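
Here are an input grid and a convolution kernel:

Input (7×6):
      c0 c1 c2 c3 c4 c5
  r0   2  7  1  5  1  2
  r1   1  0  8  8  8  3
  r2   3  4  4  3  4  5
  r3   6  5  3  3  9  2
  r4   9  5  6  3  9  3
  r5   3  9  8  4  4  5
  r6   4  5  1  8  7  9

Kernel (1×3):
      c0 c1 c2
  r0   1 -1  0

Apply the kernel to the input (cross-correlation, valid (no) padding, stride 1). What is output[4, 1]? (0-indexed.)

The receptive field on the input at this output position is [5 6 3]. Elementwise product with the kernel and sum: 5·1 + 6·-1.

-1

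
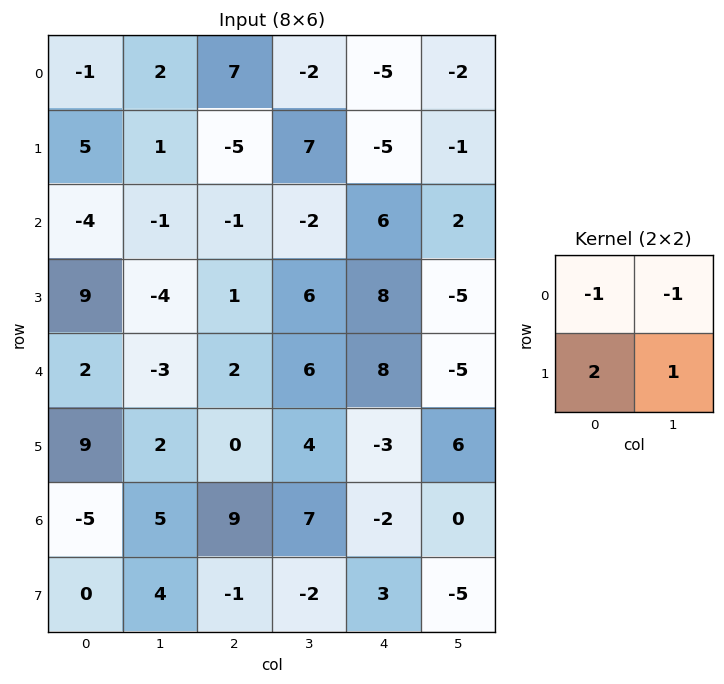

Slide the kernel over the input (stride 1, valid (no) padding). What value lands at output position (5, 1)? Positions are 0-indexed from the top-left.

17

The receptive field on the input at this output position is [2 0 / 5 9]. Elementwise product with the kernel and sum: 2·-1 + 0·-1 + 5·2 + 9·1.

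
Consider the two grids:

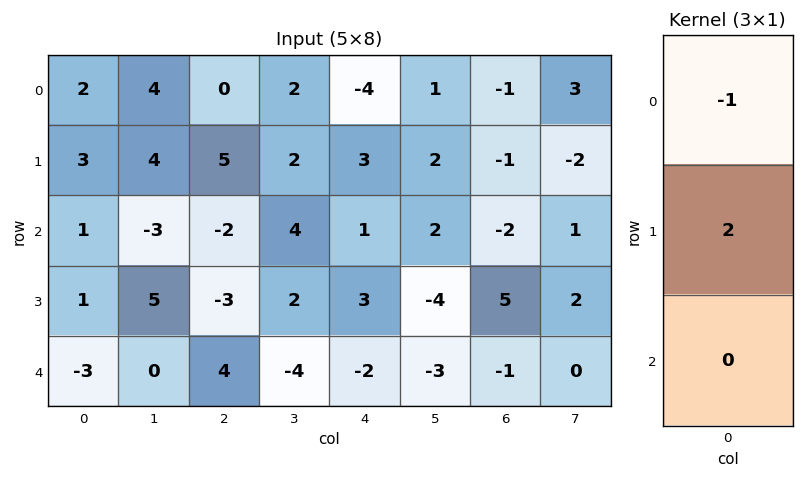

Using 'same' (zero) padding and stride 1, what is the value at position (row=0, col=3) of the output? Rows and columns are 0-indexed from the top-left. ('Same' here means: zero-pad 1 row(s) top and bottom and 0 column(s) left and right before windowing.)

4

The receptive field on the zero-padded input at this output position is [0 / 2 / 2]. Elementwise product with the kernel and sum: 0·-1 + 2·2.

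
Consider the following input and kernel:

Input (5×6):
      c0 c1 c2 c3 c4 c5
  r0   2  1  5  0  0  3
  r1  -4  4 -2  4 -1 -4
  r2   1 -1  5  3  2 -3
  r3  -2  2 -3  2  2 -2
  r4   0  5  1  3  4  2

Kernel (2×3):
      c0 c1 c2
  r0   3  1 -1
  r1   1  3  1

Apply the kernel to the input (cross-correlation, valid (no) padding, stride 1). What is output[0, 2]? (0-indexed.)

24

The receptive field on the input at this output position is [5 0 0 / -2 4 -1]. Elementwise product with the kernel and sum: 5·3 + 0·1 + 0·-1 + -2·1 + 4·3 + -1·1.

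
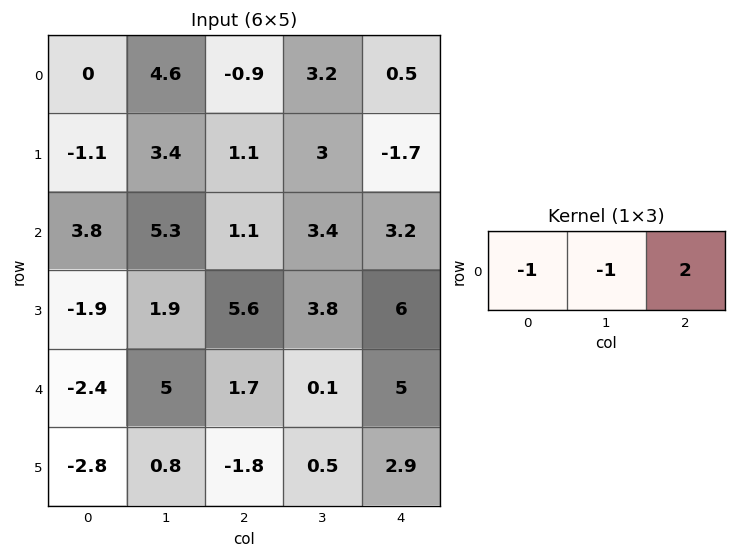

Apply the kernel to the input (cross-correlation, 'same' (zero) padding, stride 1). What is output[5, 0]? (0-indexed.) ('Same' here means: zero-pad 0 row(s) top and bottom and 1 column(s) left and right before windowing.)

4.4

The receptive field on the zero-padded input at this output position is [0 -2.8 0.8]. Elementwise product with the kernel and sum: 0·-1 + -2.8·-1 + 0.8·2.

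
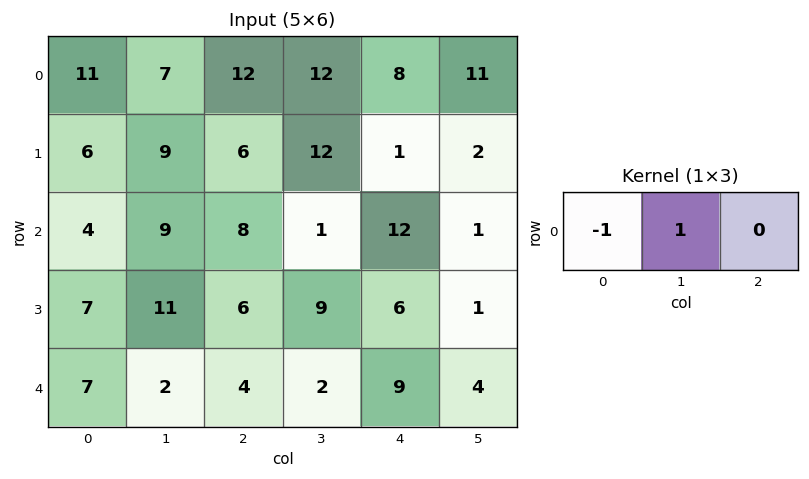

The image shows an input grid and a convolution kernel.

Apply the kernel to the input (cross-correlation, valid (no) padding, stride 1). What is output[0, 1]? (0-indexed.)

The receptive field on the input at this output position is [7 12 12]. Elementwise product with the kernel and sum: 7·-1 + 12·1.

5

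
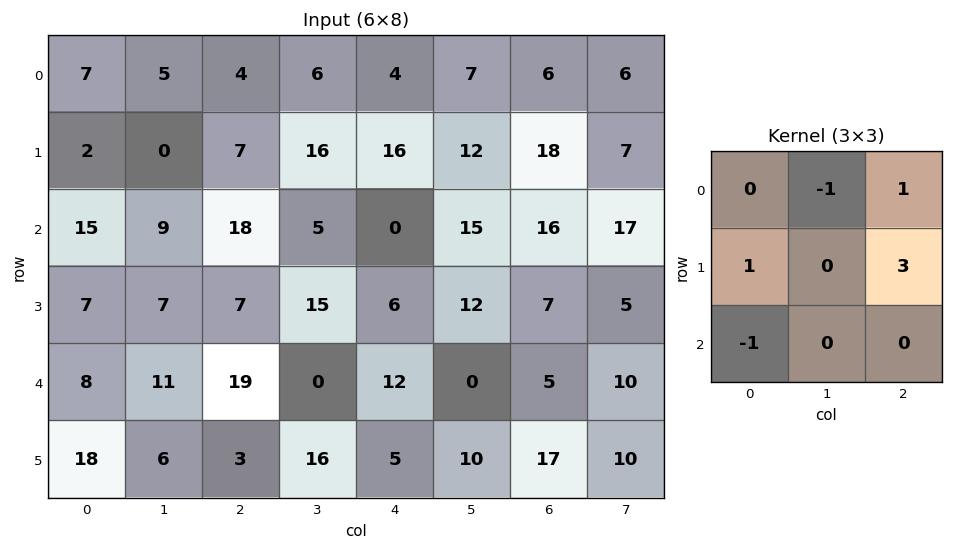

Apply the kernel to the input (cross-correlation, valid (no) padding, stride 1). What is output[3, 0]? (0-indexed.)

The receptive field on the input at this output position is [7 7 7 / 8 11 19 / 18 6 3]. Elementwise product with the kernel and sum: 7·-1 + 7·1 + 8·1 + 19·3 + 18·-1.

47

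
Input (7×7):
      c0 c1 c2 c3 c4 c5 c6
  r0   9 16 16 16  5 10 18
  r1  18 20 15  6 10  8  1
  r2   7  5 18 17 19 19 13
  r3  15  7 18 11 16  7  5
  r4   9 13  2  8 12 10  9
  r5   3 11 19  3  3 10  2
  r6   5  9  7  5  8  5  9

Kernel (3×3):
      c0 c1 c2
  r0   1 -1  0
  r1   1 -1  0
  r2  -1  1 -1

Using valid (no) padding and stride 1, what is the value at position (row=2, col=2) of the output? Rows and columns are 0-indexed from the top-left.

2

The receptive field on the input at this output position is [18 17 19 / 18 11 16 / 2 8 12]. Elementwise product with the kernel and sum: 18·1 + 17·-1 + 18·1 + 11·-1 + 2·-1 + 8·1 + 12·-1.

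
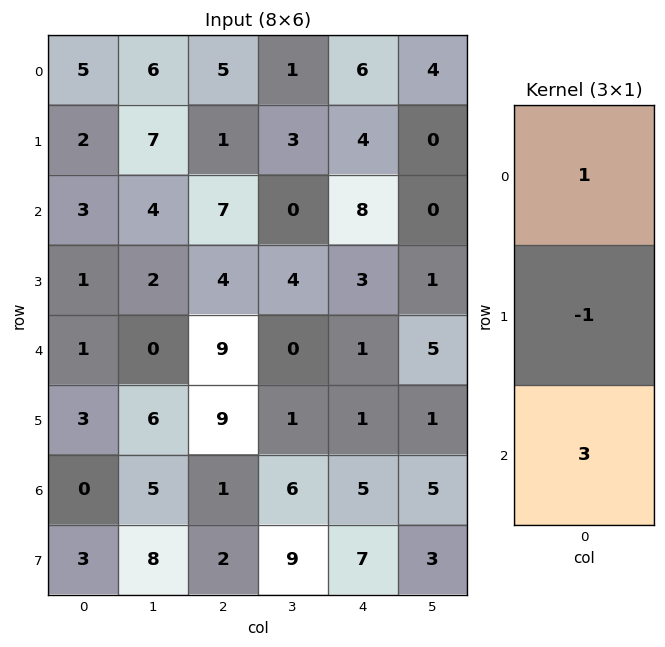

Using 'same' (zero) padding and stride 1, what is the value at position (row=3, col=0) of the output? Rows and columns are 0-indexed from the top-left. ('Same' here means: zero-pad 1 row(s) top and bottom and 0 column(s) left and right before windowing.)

5

The receptive field on the zero-padded input at this output position is [3 / 1 / 1]. Elementwise product with the kernel and sum: 3·1 + 1·-1 + 1·3.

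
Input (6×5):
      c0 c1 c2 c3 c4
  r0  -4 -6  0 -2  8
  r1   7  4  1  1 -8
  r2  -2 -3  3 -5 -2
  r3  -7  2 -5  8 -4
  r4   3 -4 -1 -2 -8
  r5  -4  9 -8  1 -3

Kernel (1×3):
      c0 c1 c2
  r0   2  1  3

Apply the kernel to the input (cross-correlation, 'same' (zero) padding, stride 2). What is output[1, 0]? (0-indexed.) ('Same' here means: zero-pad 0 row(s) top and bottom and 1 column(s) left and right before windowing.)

-11

The receptive field on the zero-padded input at this output position is [0 -2 -3]. Elementwise product with the kernel and sum: 0·2 + -2·1 + -3·3.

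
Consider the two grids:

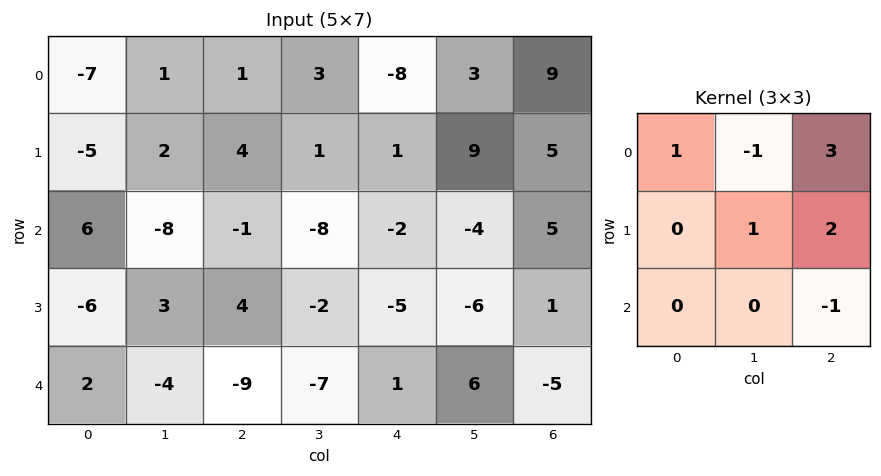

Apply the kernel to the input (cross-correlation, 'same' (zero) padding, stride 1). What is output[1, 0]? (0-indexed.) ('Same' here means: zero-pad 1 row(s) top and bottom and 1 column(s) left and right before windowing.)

17

The receptive field on the zero-padded input at this output position is [0 -7 1 / 0 -5 2 / 0 6 -8]. Elementwise product with the kernel and sum: 0·1 + -7·-1 + 1·3 + -5·1 + 2·2 + -8·-1.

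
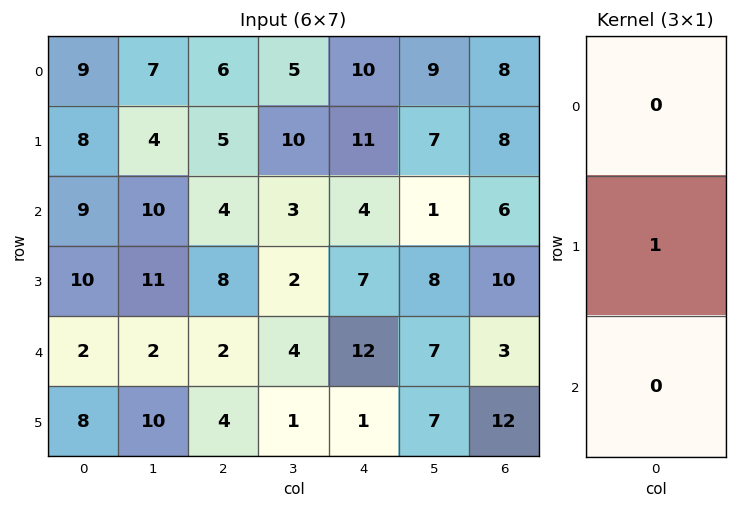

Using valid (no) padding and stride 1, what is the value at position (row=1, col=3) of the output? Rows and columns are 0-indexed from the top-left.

The receptive field on the input at this output position is [10 / 3 / 2]. Elementwise product with the kernel and sum: 3·1.

3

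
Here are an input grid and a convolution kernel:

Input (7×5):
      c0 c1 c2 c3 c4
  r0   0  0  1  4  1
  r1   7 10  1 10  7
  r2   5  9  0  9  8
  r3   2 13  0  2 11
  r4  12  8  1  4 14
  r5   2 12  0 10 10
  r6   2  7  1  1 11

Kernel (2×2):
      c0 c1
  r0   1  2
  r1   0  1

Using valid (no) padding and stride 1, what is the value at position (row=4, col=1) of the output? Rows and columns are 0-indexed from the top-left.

10

The receptive field on the input at this output position is [8 1 / 12 0]. Elementwise product with the kernel and sum: 8·1 + 1·2 + 0·1.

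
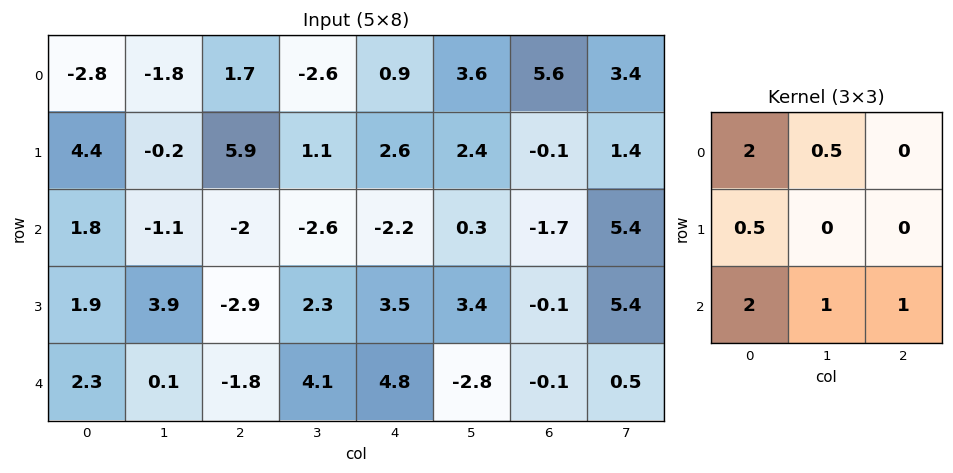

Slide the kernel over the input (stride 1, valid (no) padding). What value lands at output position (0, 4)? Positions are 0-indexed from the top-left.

The receptive field on the input at this output position is [0.9 3.6 5.6 / 2.6 2.4 -0.1 / -2.2 0.3 -1.7]. Elementwise product with the kernel and sum: 0.9·2 + 3.6·0.5 + 2.6·0.5 + -2.2·2 + 0.3·1 + -1.7·1.

-0.9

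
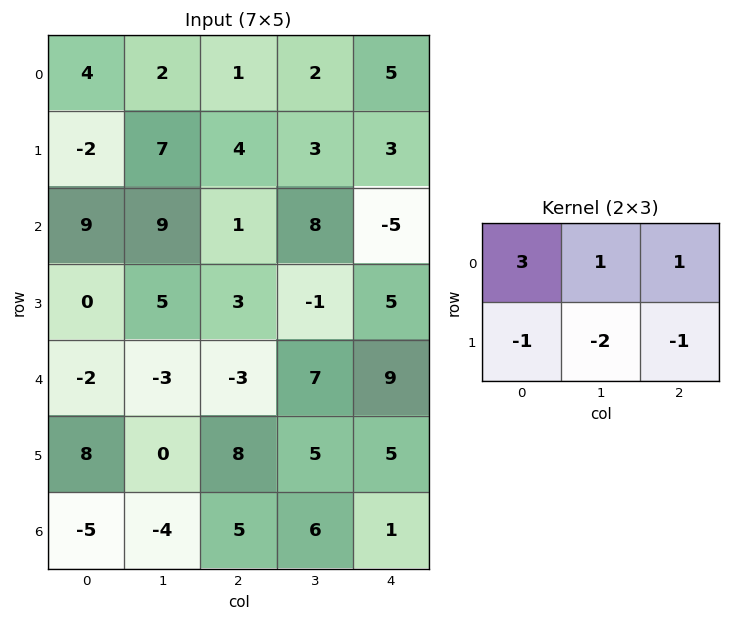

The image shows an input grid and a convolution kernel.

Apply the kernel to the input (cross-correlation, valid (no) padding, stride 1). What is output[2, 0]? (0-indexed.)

The receptive field on the input at this output position is [9 9 1 / 0 5 3]. Elementwise product with the kernel and sum: 9·3 + 9·1 + 1·1 + 0·-1 + 5·-2 + 3·-1.

24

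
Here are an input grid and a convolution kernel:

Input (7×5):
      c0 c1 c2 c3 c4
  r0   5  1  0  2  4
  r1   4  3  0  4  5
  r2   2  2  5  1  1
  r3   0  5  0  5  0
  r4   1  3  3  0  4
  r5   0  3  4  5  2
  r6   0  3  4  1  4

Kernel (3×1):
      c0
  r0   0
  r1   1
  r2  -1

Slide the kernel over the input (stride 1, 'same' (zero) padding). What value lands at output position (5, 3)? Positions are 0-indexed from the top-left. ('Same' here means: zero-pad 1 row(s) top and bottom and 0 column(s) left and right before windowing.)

4

The receptive field on the zero-padded input at this output position is [0 / 5 / 1]. Elementwise product with the kernel and sum: 5·1 + 1·-1.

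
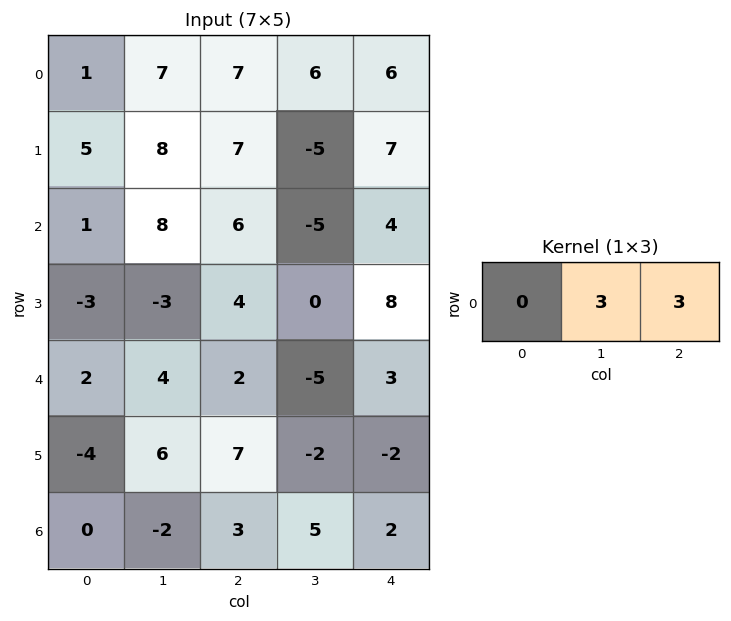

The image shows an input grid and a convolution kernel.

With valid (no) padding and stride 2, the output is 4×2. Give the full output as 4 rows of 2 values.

42 36
42 -3
18 -6
3 21

Output[0,0]: The receptive field on the input at this output position is [1 7 7]. Elementwise product with the kernel and sum: 7·3 + 7·3.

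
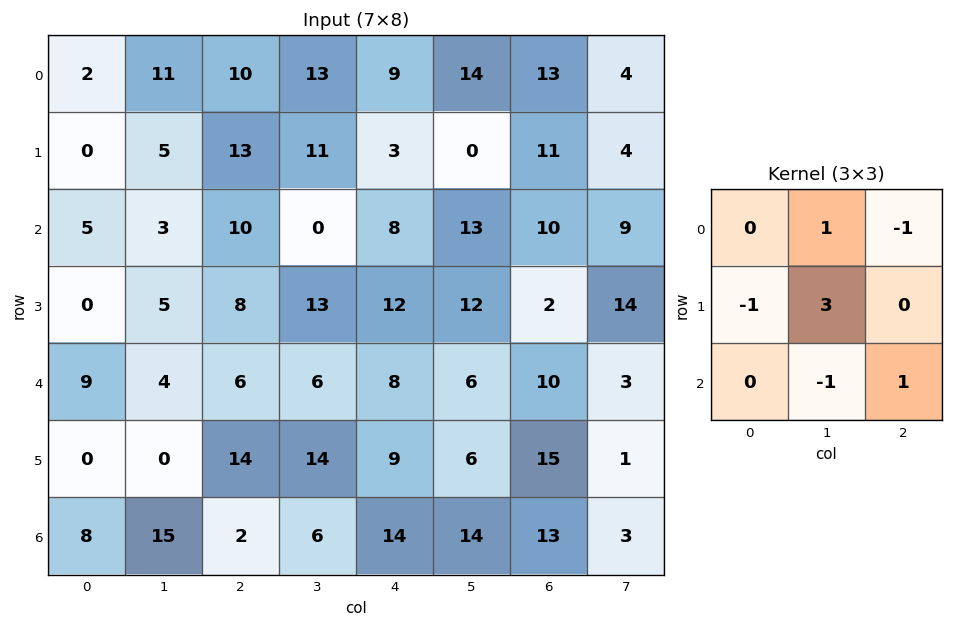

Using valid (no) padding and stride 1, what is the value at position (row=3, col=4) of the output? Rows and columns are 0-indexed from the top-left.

29

The receptive field on the input at this output position is [12 12 2 / 8 6 10 / 9 6 15]. Elementwise product with the kernel and sum: 12·1 + 2·-1 + 8·-1 + 6·3 + 6·-1 + 15·1.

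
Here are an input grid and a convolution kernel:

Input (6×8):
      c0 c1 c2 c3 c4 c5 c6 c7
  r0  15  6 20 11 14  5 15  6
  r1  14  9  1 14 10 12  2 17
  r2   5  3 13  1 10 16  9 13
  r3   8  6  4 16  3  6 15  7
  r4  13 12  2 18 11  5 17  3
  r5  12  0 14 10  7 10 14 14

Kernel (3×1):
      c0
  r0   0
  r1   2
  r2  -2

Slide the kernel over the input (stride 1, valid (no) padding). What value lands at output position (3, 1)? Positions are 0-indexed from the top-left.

24

The receptive field on the input at this output position is [6 / 12 / 0]. Elementwise product with the kernel and sum: 12·2 + 0·-2.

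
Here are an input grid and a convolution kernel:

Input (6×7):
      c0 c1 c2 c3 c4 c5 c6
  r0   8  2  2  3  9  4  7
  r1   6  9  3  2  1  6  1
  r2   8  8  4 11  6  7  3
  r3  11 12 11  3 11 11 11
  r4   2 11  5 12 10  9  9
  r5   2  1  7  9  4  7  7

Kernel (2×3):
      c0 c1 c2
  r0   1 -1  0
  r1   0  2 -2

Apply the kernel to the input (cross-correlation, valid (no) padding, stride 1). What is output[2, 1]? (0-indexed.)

20

The receptive field on the input at this output position is [8 4 11 / 12 11 3]. Elementwise product with the kernel and sum: 8·1 + 4·-1 + 11·2 + 3·-2.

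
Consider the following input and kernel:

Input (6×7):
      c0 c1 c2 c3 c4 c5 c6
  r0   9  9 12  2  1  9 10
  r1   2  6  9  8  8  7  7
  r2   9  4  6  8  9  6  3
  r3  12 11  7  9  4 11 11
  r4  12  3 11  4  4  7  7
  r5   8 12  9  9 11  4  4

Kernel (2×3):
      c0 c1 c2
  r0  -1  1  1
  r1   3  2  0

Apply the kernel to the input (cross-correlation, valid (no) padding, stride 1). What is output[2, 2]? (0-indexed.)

50

The receptive field on the input at this output position is [6 8 9 / 7 9 4]. Elementwise product with the kernel and sum: 6·-1 + 8·1 + 9·1 + 7·3 + 9·2.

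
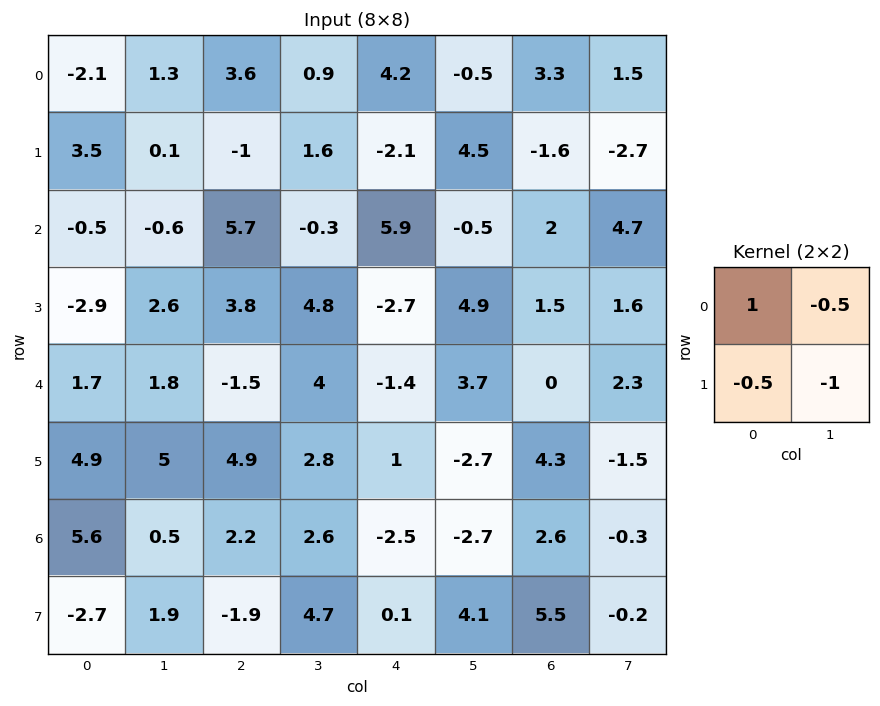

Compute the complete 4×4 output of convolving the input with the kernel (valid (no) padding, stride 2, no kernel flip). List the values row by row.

Output[0,0]: The receptive field on the input at this output position is [-2.1 1.3 / 3.5 0.1]. Elementwise product with the kernel and sum: -2.1·1 + 1.3·-0.5 + 3.5·-0.5 + 0.1·-1.
Output[0,1]: The receptive field on the input at this output position is [3.6 0.9 / -1 1.6]. Elementwise product with the kernel and sum: 3.6·1 + 0.9·-0.5 + -1·-0.5 + 1.6·-1.

-4.6 2.05 1 6.05
-1.35 -0.85 2.6 -2.7
-6.65 -8.75 -1.05 -1.8
4.8 -2.85 -5.3 0.2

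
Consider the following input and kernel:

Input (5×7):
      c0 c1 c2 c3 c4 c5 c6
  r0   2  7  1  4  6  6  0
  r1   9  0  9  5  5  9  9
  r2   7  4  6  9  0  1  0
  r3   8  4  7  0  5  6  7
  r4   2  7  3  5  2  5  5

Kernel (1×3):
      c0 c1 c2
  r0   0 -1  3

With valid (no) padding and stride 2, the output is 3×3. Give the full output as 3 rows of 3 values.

Output[0,0]: The receptive field on the input at this output position is [2 7 1]. Elementwise product with the kernel and sum: 7·-1 + 1·3.
Output[0,1]: The receptive field on the input at this output position is [1 4 6]. Elementwise product with the kernel and sum: 4·-1 + 6·3.

-4 14 -6
14 -9 -1
2 1 10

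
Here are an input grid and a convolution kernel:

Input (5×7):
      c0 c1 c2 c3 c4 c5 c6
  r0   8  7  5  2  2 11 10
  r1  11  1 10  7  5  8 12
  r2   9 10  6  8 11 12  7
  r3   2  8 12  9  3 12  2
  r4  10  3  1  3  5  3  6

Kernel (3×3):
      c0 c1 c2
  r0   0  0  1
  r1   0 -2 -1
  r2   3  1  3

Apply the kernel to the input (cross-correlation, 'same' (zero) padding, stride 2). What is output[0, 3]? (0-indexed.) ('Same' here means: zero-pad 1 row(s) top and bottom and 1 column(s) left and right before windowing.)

The receptive field on the zero-padded input at this output position is [0 0 0 / 11 10 0 / 8 12 0]. Elementwise product with the kernel and sum: 0·1 + 10·-2 + 0·-1 + 8·3 + 12·1 + 0·3.

16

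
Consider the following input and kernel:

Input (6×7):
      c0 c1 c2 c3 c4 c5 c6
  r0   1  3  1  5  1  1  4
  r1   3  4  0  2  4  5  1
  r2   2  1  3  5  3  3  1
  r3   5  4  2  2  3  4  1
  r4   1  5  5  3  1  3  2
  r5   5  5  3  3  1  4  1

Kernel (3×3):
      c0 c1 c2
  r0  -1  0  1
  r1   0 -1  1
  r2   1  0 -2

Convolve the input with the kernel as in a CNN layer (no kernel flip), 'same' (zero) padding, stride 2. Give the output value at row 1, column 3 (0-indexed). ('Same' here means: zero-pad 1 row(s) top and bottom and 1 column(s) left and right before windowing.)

The receptive field on the zero-padded input at this output position is [5 1 0 / 3 1 0 / 4 1 0]. Elementwise product with the kernel and sum: 5·-1 + 0·1 + 1·-1 + 0·1 + 4·1 + 0·-2.

-2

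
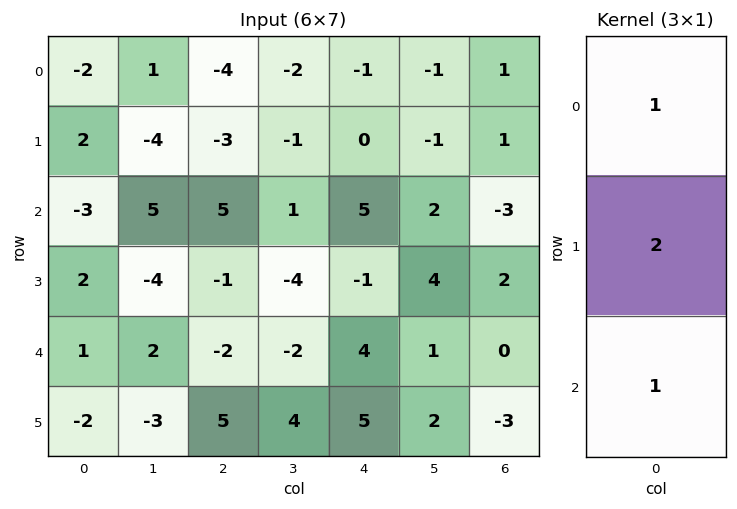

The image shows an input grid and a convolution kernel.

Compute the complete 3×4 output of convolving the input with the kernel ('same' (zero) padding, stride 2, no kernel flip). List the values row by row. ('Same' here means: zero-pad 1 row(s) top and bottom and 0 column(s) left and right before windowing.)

-2 -11 -2 3
-2 6 9 -3
2 0 12 -1

Output[0,0]: The receptive field on the zero-padded input at this output position is [0 / -2 / 2]. Elementwise product with the kernel and sum: 0·1 + -2·2 + 2·1.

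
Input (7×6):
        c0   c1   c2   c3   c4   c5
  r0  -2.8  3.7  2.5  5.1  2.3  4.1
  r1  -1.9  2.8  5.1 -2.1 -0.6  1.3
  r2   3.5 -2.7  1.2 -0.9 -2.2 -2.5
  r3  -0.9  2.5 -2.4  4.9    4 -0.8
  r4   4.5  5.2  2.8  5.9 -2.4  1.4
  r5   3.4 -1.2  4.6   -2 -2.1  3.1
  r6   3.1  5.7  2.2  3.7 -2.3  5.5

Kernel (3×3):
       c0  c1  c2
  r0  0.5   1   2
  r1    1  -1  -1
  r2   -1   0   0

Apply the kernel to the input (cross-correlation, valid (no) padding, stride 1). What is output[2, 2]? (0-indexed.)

-18.8

The receptive field on the input at this output position is [1.2 -0.9 -2.2 / -2.4 4.9 4 / 2.8 5.9 -2.4]. Elementwise product with the kernel and sum: 1.2·0.5 + -0.9·1 + -2.2·2 + -2.4·1 + 4.9·-1 + 4·-1 + 2.8·-1.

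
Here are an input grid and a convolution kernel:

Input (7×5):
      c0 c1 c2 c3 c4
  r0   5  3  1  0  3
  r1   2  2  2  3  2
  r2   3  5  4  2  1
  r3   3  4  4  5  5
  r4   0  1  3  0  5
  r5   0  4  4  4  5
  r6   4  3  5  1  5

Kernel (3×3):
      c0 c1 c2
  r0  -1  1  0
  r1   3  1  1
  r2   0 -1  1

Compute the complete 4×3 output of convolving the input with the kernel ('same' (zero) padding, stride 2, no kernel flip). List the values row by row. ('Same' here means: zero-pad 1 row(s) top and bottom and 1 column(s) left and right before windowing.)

Output[0,0]: The receptive field on the zero-padded input at this output position is [0 0 0 / 0 5 3 / 0 2 2]. Elementwise product with the kernel and sum: 0·-1 + 0·1 + 0·3 + 5·1 + 3·1 + 2·-1 + 2·1.

8 11 1
11 22 1
8 6 0
7 15 9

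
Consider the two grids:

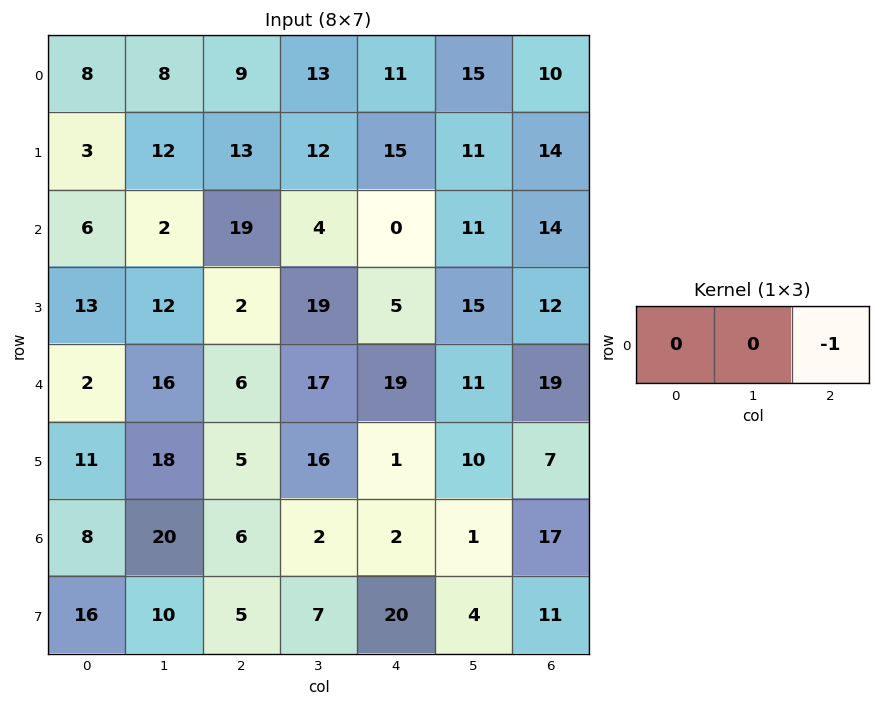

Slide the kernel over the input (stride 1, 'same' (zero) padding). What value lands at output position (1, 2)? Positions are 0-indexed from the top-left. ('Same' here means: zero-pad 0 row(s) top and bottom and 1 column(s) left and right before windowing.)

The receptive field on the zero-padded input at this output position is [12 13 12]. Elementwise product with the kernel and sum: 12·-1.

-12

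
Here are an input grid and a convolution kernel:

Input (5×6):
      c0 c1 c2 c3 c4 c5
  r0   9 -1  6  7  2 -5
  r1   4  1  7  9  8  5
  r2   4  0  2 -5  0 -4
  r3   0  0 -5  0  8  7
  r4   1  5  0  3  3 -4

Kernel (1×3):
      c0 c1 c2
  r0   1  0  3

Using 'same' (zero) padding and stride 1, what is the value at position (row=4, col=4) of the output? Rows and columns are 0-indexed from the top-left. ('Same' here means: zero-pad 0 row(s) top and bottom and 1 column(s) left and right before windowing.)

The receptive field on the zero-padded input at this output position is [3 3 -4]. Elementwise product with the kernel and sum: 3·1 + -4·3.

-9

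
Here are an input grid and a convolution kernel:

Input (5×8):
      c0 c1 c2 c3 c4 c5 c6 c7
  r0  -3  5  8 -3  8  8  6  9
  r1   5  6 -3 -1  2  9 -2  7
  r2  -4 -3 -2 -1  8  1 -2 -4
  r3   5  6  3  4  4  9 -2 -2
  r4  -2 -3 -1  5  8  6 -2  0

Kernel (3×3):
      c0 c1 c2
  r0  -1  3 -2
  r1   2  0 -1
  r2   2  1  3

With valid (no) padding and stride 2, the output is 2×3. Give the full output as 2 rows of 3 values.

-2 -22 21
-4 12 25

Output[0,0]: The receptive field on the input at this output position is [-3 5 8 / 5 6 -3 / -4 -3 -2]. Elementwise product with the kernel and sum: -3·-1 + 5·3 + 8·-2 + 5·2 + -3·-1 + -4·2 + -3·1 + -2·3.
Output[0,1]: The receptive field on the input at this output position is [8 -3 8 / -3 -1 2 / -2 -1 8]. Elementwise product with the kernel and sum: 8·-1 + -3·3 + 8·-2 + -3·2 + 2·-1 + -2·2 + -1·1 + 8·3.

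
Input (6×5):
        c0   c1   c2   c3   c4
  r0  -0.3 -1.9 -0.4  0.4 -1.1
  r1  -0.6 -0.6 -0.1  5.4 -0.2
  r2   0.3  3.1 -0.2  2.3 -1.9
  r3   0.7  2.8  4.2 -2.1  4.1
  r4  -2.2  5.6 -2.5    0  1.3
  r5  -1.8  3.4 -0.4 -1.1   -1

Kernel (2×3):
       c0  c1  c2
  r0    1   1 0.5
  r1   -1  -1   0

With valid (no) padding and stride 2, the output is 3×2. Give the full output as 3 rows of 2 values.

Output[0,0]: The receptive field on the input at this output position is [-0.3 -1.9 -0.4 / -0.6 -0.6 -0.1]. Elementwise product with the kernel and sum: -0.3·1 + -1.9·1 + -0.4·0.5 + -0.6·-1 + -0.6·-1.

-1.2 -5.85
-0.2 -0.95
0.55 -0.35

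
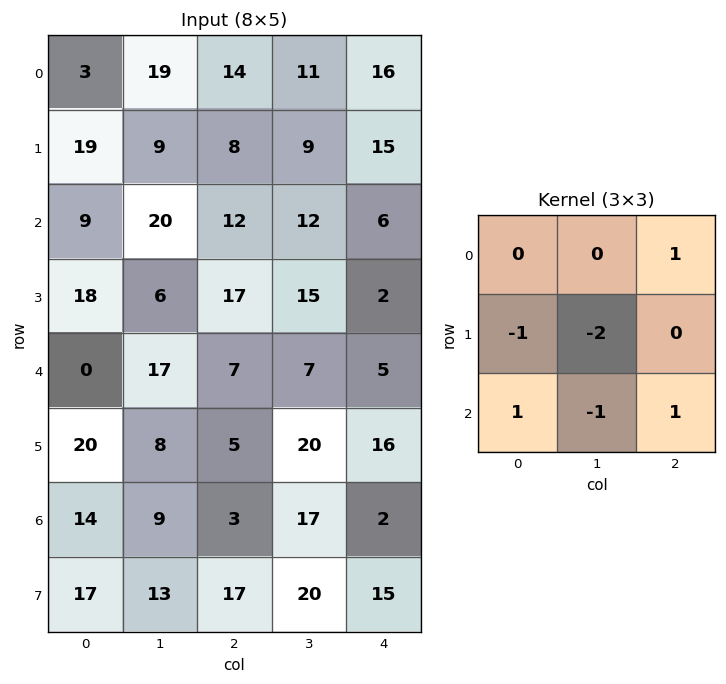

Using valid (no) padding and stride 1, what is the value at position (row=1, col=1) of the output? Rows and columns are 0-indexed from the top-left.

-31

The receptive field on the input at this output position is [9 8 9 / 20 12 12 / 6 17 15]. Elementwise product with the kernel and sum: 9·1 + 20·-1 + 12·-2 + 6·1 + 17·-1 + 15·1.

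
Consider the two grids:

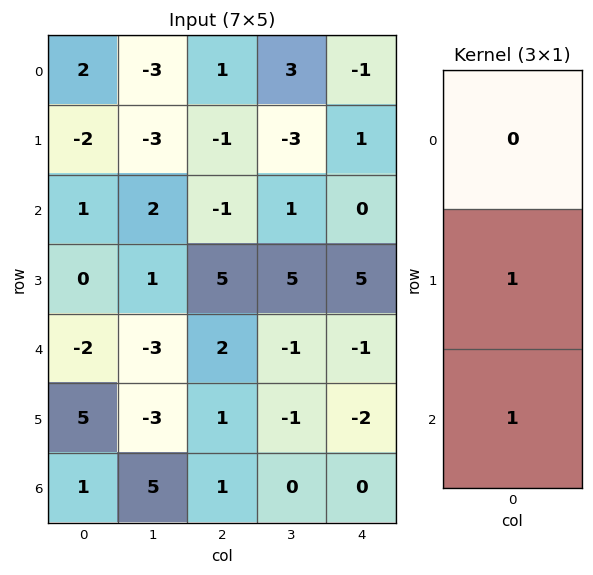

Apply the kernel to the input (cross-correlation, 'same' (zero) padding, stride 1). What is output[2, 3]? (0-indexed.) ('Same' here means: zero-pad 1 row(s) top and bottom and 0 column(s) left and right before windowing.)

6

The receptive field on the zero-padded input at this output position is [-3 / 1 / 5]. Elementwise product with the kernel and sum: 1·1 + 5·1.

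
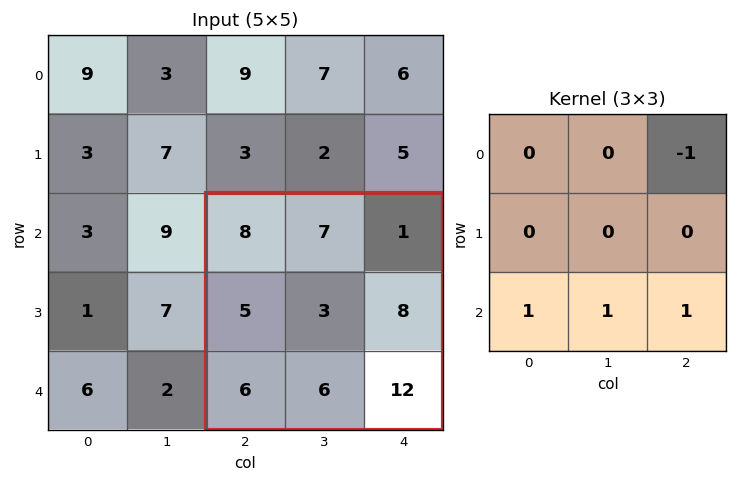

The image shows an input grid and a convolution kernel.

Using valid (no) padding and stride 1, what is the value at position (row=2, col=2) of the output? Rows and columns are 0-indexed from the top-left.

23

The receptive field on the input at this output position is [8 7 1 / 5 3 8 / 6 6 12]. Elementwise product with the kernel and sum: 1·-1 + 6·1 + 6·1 + 12·1.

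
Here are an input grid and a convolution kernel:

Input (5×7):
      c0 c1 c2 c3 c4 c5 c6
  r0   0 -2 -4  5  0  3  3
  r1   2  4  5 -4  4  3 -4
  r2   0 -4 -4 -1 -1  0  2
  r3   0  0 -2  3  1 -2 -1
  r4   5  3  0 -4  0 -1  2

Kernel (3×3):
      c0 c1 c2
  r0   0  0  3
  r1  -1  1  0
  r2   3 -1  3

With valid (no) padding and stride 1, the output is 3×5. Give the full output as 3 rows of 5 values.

-18 5 -23 15 11
5 -1 9 11 -9
0 -8 6 -17 10

Output[0,0]: The receptive field on the input at this output position is [0 -2 -4 / 2 4 5 / 0 -4 -4]. Elementwise product with the kernel and sum: -4·3 + 2·-1 + 4·1 + 0·3 + -4·-1 + -4·3.
Output[0,1]: The receptive field on the input at this output position is [-2 -4 5 / 4 5 -4 / -4 -4 -1]. Elementwise product with the kernel and sum: 5·3 + 4·-1 + 5·1 + -4·3 + -4·-1 + -1·3.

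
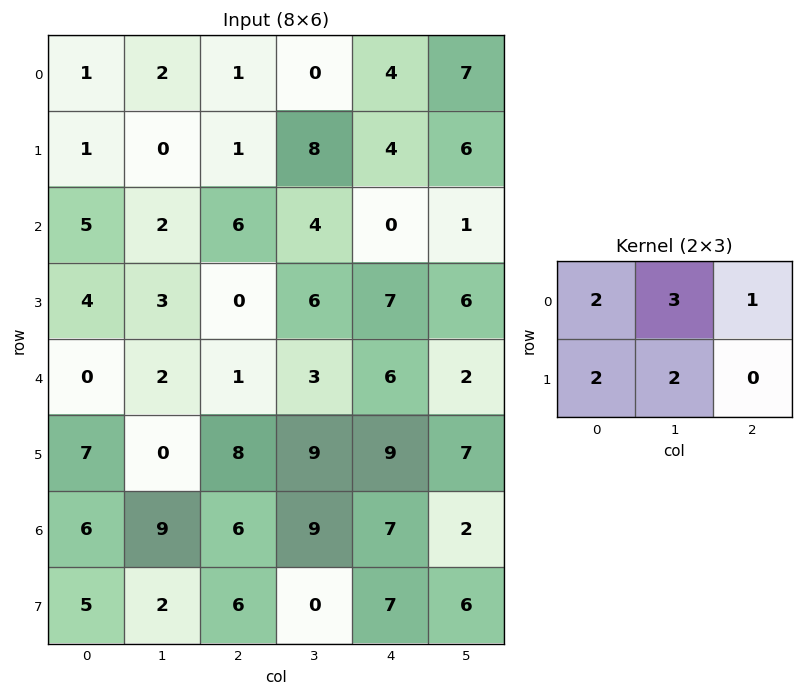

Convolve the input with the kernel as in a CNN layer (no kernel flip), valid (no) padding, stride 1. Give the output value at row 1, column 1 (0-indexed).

The receptive field on the input at this output position is [0 1 8 / 2 6 4]. Elementwise product with the kernel and sum: 0·2 + 1·3 + 8·1 + 2·2 + 6·2.

27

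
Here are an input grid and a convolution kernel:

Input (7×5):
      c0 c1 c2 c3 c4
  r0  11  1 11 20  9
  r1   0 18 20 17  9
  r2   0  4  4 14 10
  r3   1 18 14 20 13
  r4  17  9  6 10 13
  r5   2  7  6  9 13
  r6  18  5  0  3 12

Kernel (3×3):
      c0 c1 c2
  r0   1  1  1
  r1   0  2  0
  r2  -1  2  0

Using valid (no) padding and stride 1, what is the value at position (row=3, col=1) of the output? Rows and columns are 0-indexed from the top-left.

69

The receptive field on the input at this output position is [18 14 20 / 9 6 10 / 7 6 9]. Elementwise product with the kernel and sum: 18·1 + 14·1 + 20·1 + 6·2 + 7·-1 + 6·2.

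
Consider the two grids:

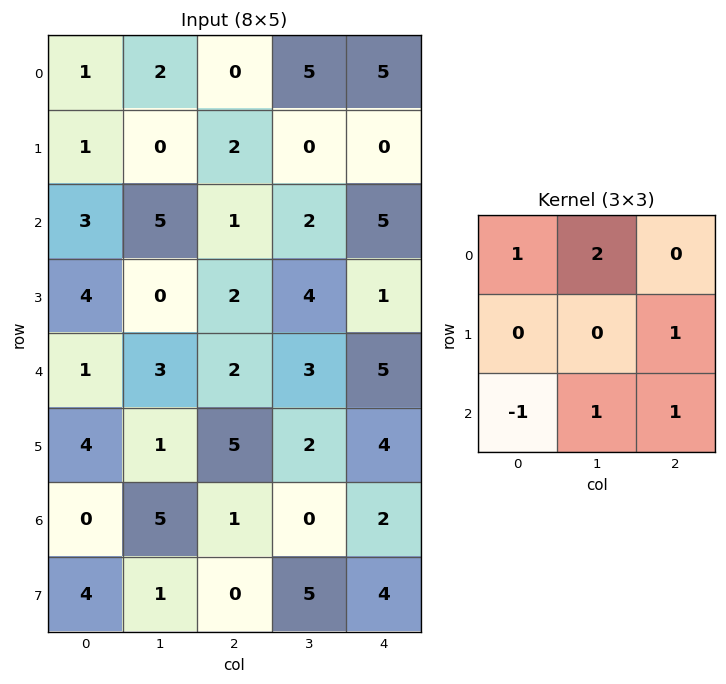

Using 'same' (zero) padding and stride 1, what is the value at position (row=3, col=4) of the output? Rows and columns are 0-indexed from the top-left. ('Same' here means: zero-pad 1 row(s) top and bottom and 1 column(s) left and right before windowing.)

The receptive field on the zero-padded input at this output position is [2 5 0 / 4 1 0 / 3 5 0]. Elementwise product with the kernel and sum: 2·1 + 5·2 + 0·1 + 3·-1 + 5·1 + 0·1.

14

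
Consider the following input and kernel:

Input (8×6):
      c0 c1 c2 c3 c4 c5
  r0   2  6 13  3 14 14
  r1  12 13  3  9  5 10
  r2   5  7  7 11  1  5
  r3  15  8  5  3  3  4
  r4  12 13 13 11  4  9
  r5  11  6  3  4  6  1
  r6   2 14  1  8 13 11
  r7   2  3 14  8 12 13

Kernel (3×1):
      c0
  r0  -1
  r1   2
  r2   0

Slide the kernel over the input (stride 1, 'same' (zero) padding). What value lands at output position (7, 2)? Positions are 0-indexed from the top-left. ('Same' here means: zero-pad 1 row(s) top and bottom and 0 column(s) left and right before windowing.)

27

The receptive field on the zero-padded input at this output position is [1 / 14 / 0]. Elementwise product with the kernel and sum: 1·-1 + 14·2.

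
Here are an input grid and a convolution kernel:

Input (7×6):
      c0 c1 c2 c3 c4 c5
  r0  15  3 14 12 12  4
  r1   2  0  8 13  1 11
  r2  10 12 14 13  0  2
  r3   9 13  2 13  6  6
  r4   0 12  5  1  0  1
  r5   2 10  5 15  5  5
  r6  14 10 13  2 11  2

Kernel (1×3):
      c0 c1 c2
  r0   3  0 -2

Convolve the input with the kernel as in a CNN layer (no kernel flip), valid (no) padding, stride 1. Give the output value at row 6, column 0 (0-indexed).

16

The receptive field on the input at this output position is [14 10 13]. Elementwise product with the kernel and sum: 14·3 + 13·-2.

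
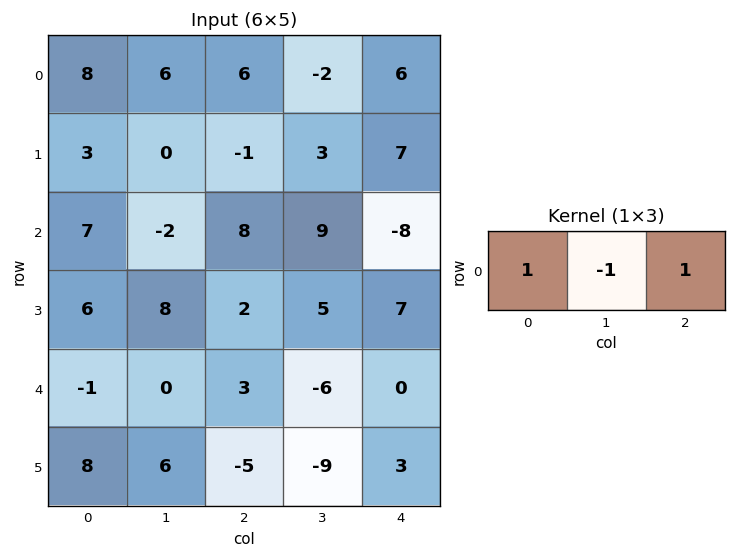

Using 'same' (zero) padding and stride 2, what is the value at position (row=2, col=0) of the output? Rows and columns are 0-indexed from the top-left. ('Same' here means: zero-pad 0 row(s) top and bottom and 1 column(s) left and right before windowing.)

1

The receptive field on the zero-padded input at this output position is [0 -1 0]. Elementwise product with the kernel and sum: 0·1 + -1·-1 + 0·1.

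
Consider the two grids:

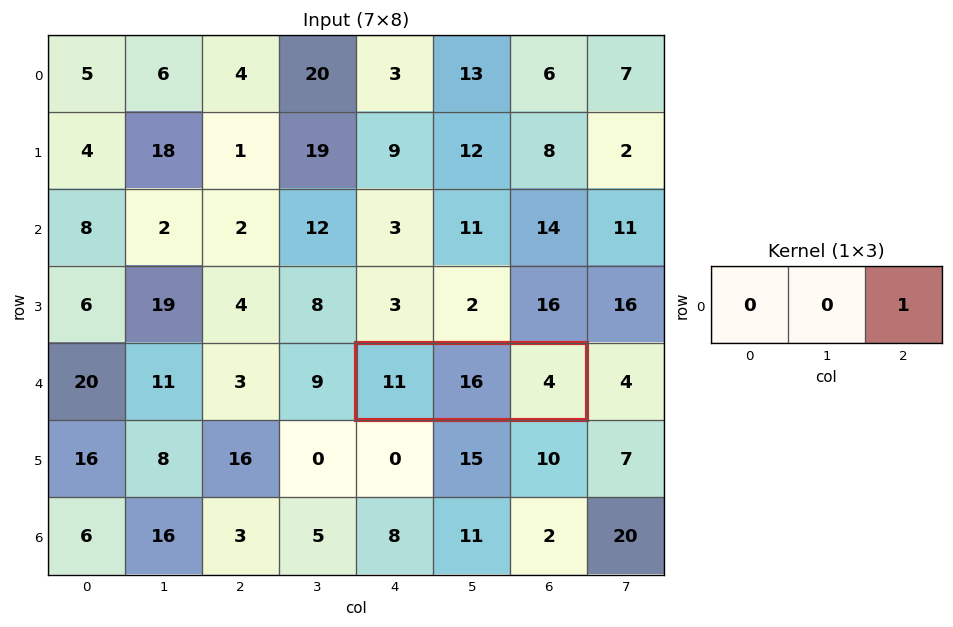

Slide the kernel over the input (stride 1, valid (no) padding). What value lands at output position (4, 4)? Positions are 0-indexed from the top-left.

4

The receptive field on the input at this output position is [11 16 4]. Elementwise product with the kernel and sum: 4·1.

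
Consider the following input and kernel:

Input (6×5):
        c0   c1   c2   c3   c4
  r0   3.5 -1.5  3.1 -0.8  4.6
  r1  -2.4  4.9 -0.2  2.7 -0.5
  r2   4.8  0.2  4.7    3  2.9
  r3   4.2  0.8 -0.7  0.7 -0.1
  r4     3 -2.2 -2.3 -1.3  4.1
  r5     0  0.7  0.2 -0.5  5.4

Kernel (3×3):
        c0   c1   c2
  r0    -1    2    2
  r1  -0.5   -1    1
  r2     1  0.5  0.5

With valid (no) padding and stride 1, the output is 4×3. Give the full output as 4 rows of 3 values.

3.05 10.6 9.05
18.15 -0.9 1.75
2.15 12.2 5.75
-5.15 1.85 11.1

Output[0,0]: The receptive field on the input at this output position is [3.5 -1.5 3.1 / -2.4 4.9 -0.2 / 4.8 0.2 4.7]. Elementwise product with the kernel and sum: 3.5·-1 + -1.5·2 + 3.1·2 + -2.4·-0.5 + 4.9·-1 + -0.2·1 + 4.8·1 + 0.2·0.5 + 4.7·0.5.
Output[0,1]: The receptive field on the input at this output position is [-1.5 3.1 -0.8 / 4.9 -0.2 2.7 / 0.2 4.7 3]. Elementwise product with the kernel and sum: -1.5·-1 + 3.1·2 + -0.8·2 + 4.9·-0.5 + -0.2·-1 + 2.7·1 + 0.2·1 + 4.7·0.5 + 3·0.5.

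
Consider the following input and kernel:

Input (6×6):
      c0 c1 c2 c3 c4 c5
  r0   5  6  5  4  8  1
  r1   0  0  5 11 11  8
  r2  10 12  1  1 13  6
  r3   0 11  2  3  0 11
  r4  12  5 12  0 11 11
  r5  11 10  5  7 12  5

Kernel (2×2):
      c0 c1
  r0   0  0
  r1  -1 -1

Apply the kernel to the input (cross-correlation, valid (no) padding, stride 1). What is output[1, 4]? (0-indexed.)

-19

The receptive field on the input at this output position is [11 8 / 13 6]. Elementwise product with the kernel and sum: 13·-1 + 6·-1.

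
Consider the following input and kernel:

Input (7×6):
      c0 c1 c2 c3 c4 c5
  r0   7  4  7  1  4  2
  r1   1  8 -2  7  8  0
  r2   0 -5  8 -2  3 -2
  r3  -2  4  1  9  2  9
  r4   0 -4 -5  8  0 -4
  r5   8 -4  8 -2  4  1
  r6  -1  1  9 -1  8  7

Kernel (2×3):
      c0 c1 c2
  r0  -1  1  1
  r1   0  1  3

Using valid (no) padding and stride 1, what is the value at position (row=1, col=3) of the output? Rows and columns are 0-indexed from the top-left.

The receptive field on the input at this output position is [7 8 0 / -2 3 -2]. Elementwise product with the kernel and sum: 7·-1 + 8·1 + 0·1 + 3·1 + -2·3.

-2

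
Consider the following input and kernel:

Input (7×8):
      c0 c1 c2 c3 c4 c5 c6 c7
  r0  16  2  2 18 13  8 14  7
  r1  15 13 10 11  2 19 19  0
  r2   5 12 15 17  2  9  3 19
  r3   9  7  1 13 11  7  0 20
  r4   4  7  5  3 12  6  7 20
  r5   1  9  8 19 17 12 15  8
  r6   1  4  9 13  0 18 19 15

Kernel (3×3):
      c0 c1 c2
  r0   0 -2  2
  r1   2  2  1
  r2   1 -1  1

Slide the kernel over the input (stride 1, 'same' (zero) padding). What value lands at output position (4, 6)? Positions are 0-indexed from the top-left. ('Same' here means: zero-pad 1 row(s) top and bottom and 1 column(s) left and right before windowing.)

91

The receptive field on the zero-padded input at this output position is [7 0 20 / 6 7 20 / 12 15 8]. Elementwise product with the kernel and sum: 0·-2 + 20·2 + 6·2 + 7·2 + 20·1 + 12·1 + 15·-1 + 8·1.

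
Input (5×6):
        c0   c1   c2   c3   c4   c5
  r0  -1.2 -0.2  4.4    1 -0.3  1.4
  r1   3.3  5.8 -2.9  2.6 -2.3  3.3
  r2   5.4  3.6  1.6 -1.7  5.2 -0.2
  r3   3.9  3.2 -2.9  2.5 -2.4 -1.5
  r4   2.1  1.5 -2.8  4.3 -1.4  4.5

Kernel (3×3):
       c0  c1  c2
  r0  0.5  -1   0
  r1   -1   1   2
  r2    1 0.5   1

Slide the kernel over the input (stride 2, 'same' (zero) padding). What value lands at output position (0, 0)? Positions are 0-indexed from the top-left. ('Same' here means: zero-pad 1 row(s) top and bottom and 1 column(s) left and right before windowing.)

5.85

The receptive field on the zero-padded input at this output position is [0 0 0 / 0 -1.2 -0.2 / 0 3.3 5.8]. Elementwise product with the kernel and sum: 0·0.5 + 0·-1 + 0·-1 + -1.2·1 + -0.2·2 + 0·1 + 3.3·0.5 + 5.8·1.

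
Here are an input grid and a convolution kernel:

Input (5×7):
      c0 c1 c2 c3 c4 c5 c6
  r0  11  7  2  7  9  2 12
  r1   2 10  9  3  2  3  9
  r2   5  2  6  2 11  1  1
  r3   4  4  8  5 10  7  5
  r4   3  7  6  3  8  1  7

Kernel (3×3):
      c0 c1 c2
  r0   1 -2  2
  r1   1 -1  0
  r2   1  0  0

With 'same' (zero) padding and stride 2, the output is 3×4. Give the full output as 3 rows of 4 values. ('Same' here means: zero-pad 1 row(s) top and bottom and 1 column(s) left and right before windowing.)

Output[0,0]: The receptive field on the zero-padded input at this output position is [0 0 0 / 0 11 7 / 0 2 10]. Elementwise product with the kernel and sum: 0·1 + 0·-2 + 0·2 + 0·1 + 11·-1 + 0·1.

-11 15 1 -7
11 -2 1 -8
-3 -1 -6 -9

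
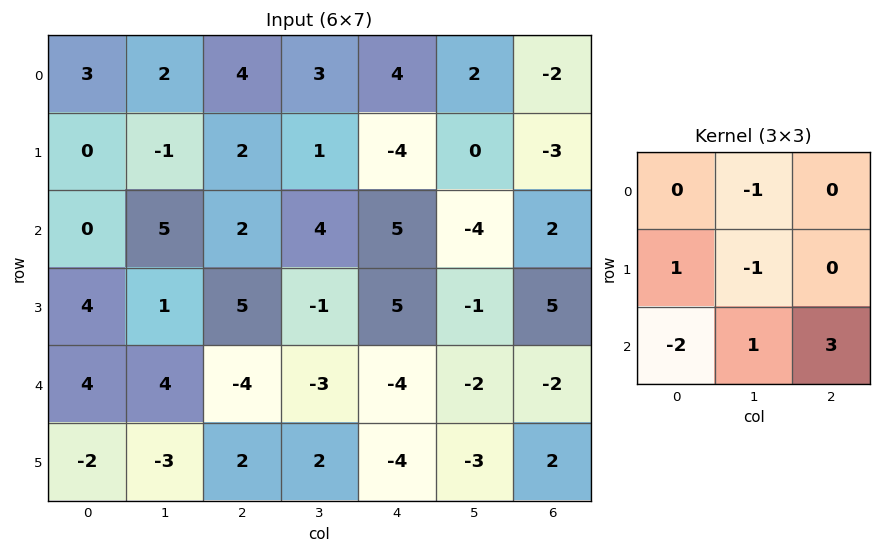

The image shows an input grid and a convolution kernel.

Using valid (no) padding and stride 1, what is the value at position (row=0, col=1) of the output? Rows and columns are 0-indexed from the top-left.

-3

The receptive field on the input at this output position is [2 4 3 / -1 2 1 / 5 2 4]. Elementwise product with the kernel and sum: 4·-1 + -1·1 + 2·-1 + 5·-2 + 2·1 + 4·3.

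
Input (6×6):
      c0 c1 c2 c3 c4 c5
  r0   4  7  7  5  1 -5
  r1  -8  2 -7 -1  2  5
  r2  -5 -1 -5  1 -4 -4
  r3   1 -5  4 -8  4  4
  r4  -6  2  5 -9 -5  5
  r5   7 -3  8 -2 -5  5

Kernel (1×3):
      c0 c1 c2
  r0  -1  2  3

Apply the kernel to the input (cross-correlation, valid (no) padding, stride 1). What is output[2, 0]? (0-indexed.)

The receptive field on the input at this output position is [-5 -1 -5]. Elementwise product with the kernel and sum: -5·-1 + -1·2 + -5·3.

-12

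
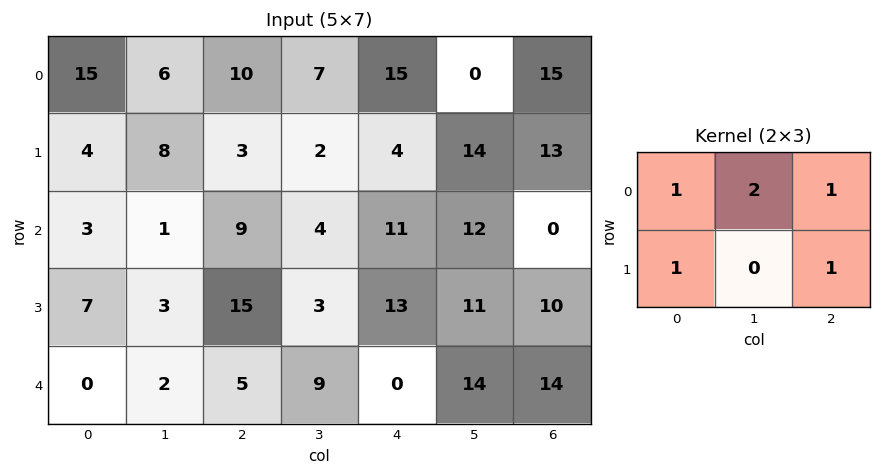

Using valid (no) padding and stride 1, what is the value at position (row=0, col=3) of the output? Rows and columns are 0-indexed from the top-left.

53

The receptive field on the input at this output position is [7 15 0 / 2 4 14]. Elementwise product with the kernel and sum: 7·1 + 15·2 + 0·1 + 2·1 + 14·1.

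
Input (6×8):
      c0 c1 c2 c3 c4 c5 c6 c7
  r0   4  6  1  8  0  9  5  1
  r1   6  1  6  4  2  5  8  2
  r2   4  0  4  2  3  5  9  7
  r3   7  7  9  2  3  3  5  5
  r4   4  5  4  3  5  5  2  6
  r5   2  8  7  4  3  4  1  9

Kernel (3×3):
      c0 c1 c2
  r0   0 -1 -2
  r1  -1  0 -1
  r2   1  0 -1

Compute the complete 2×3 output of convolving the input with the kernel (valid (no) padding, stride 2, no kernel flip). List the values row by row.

Output[0,0]: The receptive field on the input at this output position is [4 6 1 / 6 1 6 / 4 0 4]. Elementwise product with the kernel and sum: 6·-1 + 1·-2 + 6·-1 + 6·-1 + 4·1 + 4·-1.

-20 -15 -35
-24 -21 -28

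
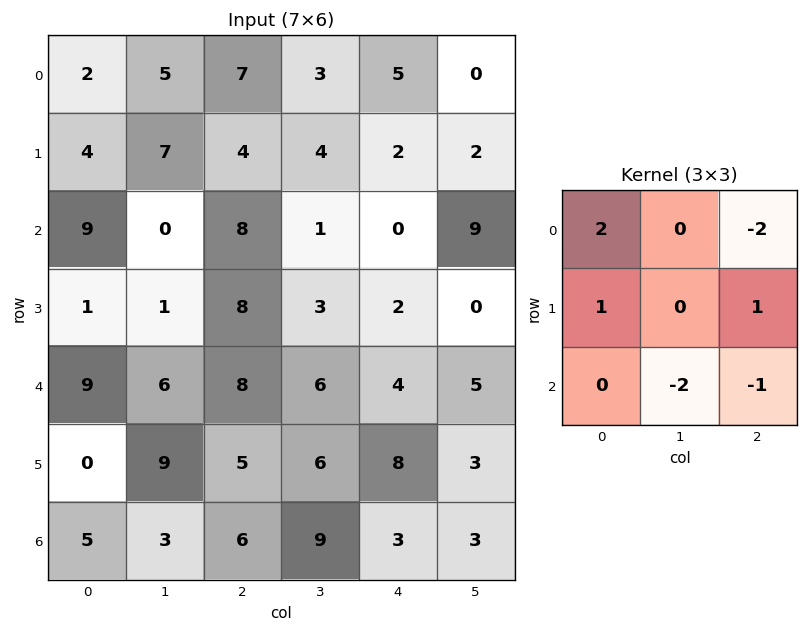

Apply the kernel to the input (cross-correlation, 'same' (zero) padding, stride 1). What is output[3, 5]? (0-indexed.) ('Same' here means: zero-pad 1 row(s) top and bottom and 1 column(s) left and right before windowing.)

The receptive field on the zero-padded input at this output position is [0 9 0 / 2 0 0 / 4 5 0]. Elementwise product with the kernel and sum: 0·2 + 0·-2 + 2·1 + 0·1 + 5·-2 + 0·-1.

-8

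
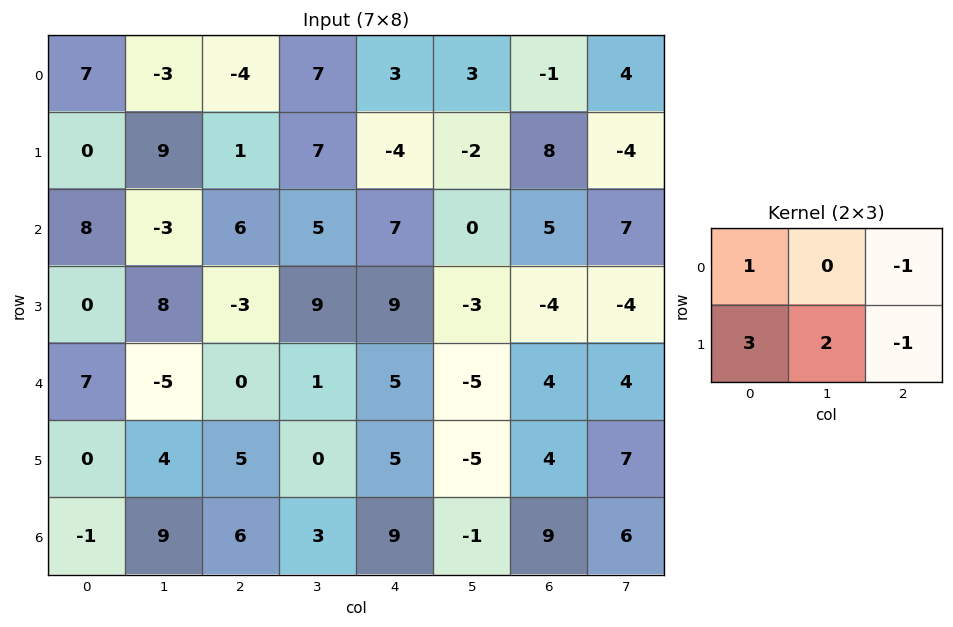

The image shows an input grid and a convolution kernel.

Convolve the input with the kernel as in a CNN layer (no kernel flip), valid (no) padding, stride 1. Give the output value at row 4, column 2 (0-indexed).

5

The receptive field on the input at this output position is [0 1 5 / 5 0 5]. Elementwise product with the kernel and sum: 0·1 + 5·-1 + 5·3 + 0·2 + 5·-1.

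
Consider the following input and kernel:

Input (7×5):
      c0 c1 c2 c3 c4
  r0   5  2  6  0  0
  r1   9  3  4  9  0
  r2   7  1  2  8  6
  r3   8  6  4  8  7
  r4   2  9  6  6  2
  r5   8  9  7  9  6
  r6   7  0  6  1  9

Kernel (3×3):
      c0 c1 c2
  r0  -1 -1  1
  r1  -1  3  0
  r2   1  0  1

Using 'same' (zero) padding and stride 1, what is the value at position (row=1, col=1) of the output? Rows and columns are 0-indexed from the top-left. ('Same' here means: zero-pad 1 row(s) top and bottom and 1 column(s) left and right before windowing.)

The receptive field on the zero-padded input at this output position is [5 2 6 / 9 3 4 / 7 1 2]. Elementwise product with the kernel and sum: 5·-1 + 2·-1 + 6·1 + 9·-1 + 3·3 + 7·1 + 2·1.

8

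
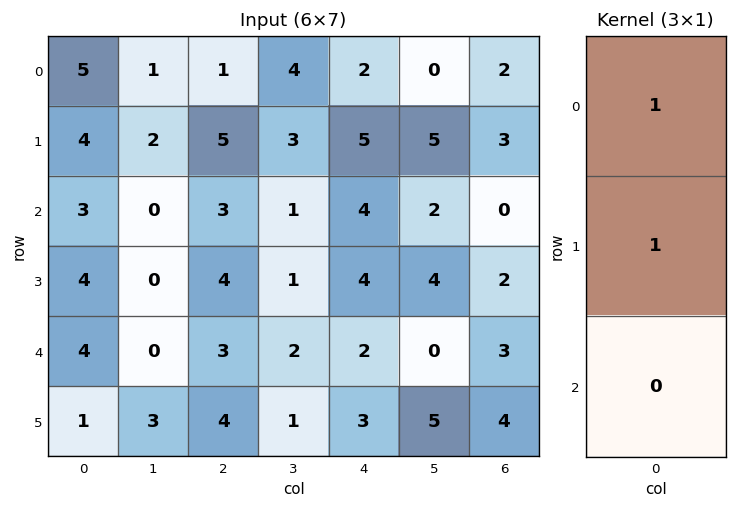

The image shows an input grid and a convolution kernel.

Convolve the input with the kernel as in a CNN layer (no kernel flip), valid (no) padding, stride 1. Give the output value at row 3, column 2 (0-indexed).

The receptive field on the input at this output position is [4 / 3 / 4]. Elementwise product with the kernel and sum: 4·1 + 3·1.

7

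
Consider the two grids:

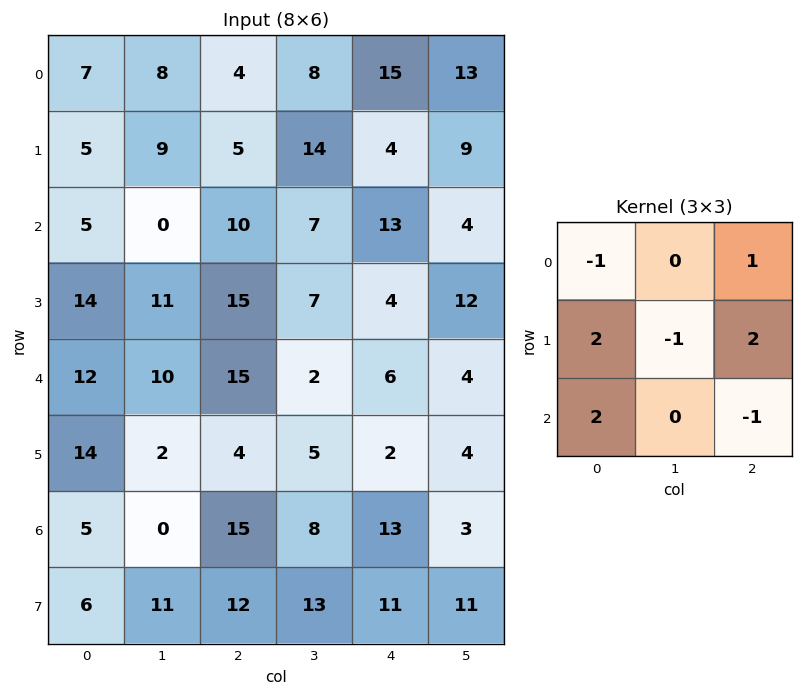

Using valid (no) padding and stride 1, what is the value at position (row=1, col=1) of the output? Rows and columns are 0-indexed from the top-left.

24

The receptive field on the input at this output position is [9 5 14 / 0 10 7 / 11 15 7]. Elementwise product with the kernel and sum: 9·-1 + 14·1 + 0·2 + 10·-1 + 7·2 + 11·2 + 7·-1.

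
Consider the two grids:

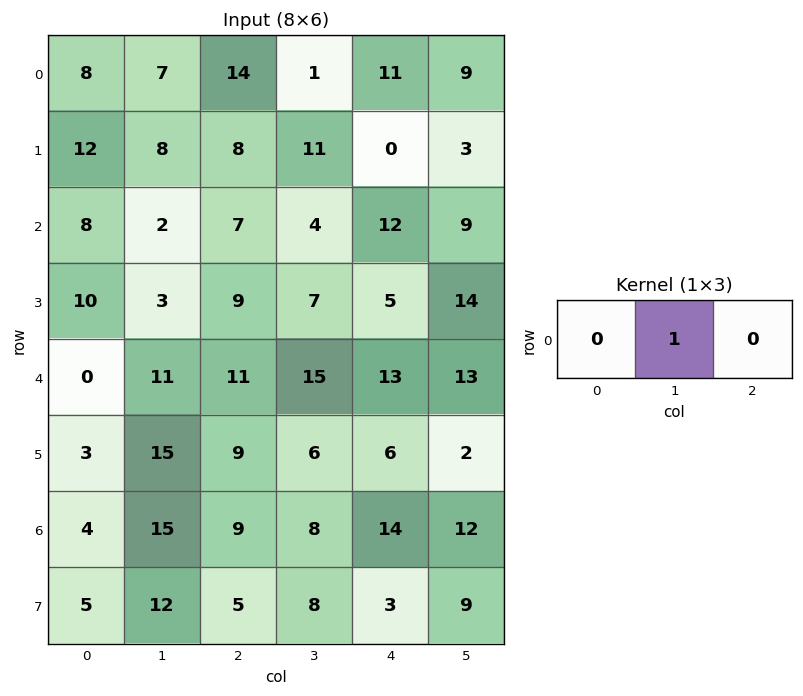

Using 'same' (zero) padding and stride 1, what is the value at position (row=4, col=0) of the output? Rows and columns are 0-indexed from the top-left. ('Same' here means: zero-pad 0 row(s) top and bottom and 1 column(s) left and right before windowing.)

The receptive field on the zero-padded input at this output position is [0 0 11]. Elementwise product with the kernel and sum: 0·1.

0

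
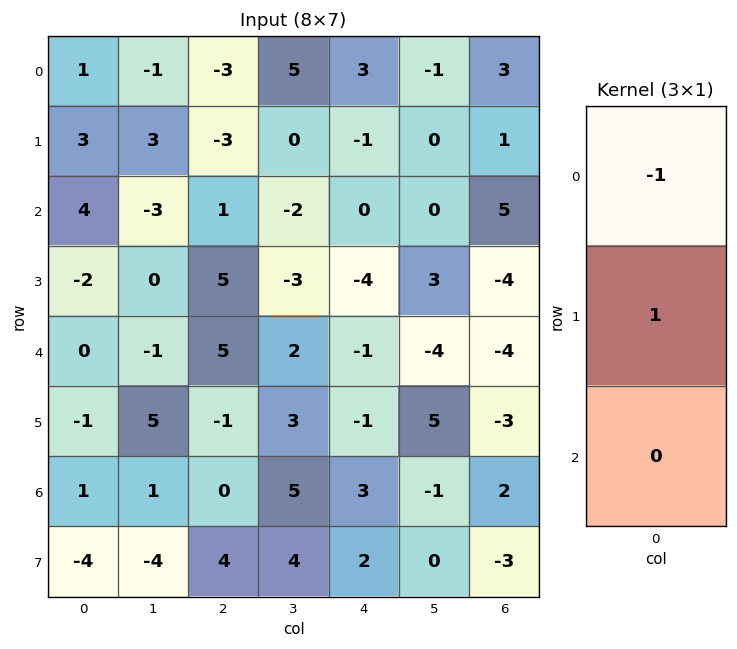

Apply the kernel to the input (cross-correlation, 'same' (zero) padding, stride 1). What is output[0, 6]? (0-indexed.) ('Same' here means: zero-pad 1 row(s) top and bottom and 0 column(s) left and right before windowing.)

3

The receptive field on the zero-padded input at this output position is [0 / 3 / 1]. Elementwise product with the kernel and sum: 0·-1 + 3·1.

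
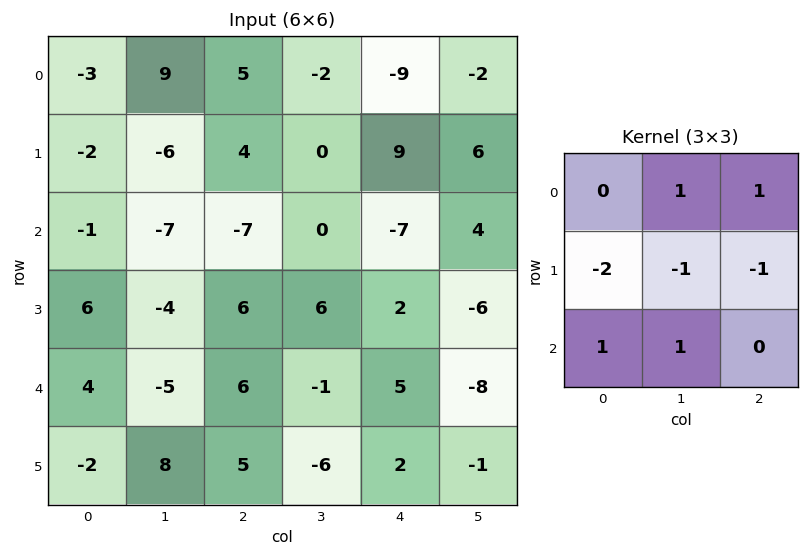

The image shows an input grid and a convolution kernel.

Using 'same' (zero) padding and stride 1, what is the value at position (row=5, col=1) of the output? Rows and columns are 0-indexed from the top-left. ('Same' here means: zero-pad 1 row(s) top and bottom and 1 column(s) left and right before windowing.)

-8

The receptive field on the zero-padded input at this output position is [4 -5 6 / -2 8 5 / 0 0 0]. Elementwise product with the kernel and sum: -5·1 + 6·1 + -2·-2 + 8·-1 + 5·-1 + 0·1 + 0·1.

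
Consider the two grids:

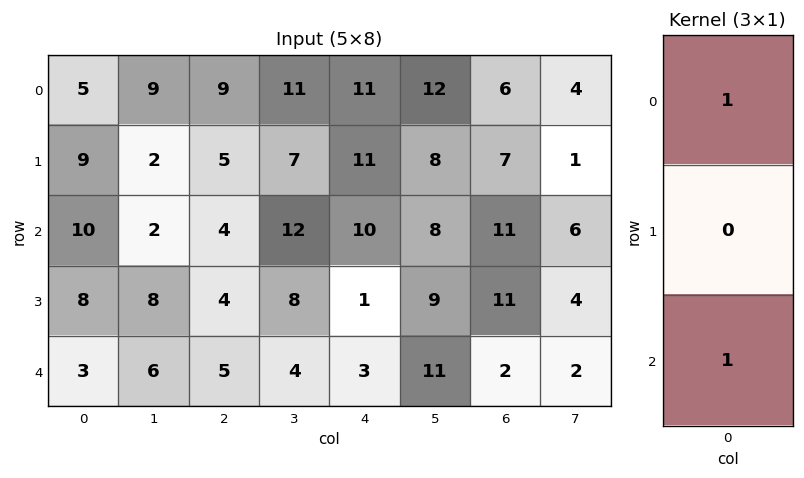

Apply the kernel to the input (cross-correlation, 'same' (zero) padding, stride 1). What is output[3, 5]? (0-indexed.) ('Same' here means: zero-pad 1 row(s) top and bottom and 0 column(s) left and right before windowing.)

19

The receptive field on the zero-padded input at this output position is [8 / 9 / 11]. Elementwise product with the kernel and sum: 8·1 + 11·1.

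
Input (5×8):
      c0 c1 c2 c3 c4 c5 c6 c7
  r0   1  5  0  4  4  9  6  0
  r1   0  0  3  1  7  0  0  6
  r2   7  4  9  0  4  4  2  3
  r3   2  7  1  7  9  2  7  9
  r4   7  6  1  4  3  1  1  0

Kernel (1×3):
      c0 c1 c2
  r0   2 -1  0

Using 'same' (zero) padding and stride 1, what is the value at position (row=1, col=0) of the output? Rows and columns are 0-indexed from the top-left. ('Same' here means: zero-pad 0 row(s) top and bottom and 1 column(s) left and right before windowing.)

0

The receptive field on the zero-padded input at this output position is [0 0 0]. Elementwise product with the kernel and sum: 0·2 + 0·-1.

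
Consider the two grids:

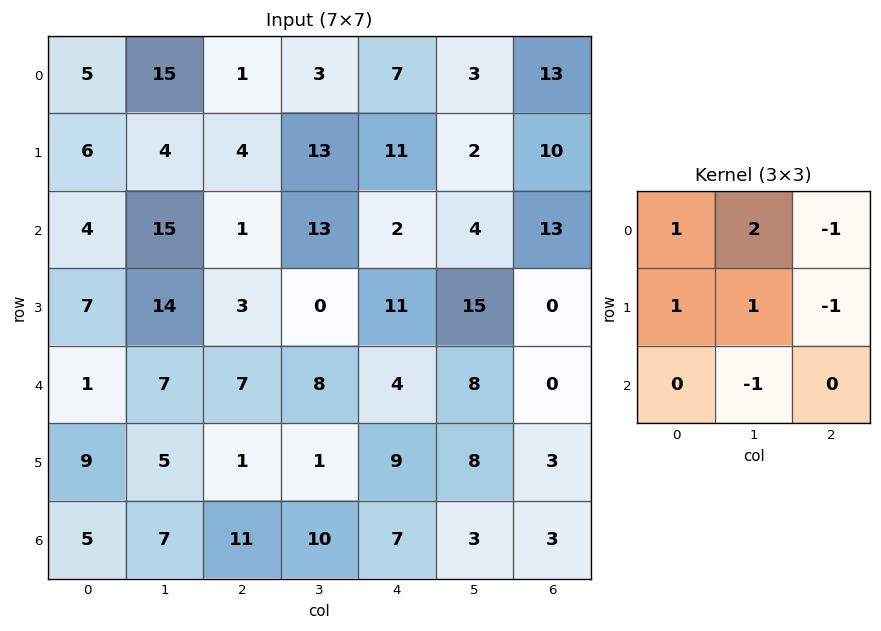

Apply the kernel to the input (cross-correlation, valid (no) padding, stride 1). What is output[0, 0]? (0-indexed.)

25

The receptive field on the input at this output position is [5 15 1 / 6 4 4 / 4 15 1]. Elementwise product with the kernel and sum: 5·1 + 15·2 + 1·-1 + 6·1 + 4·1 + 4·-1 + 15·-1.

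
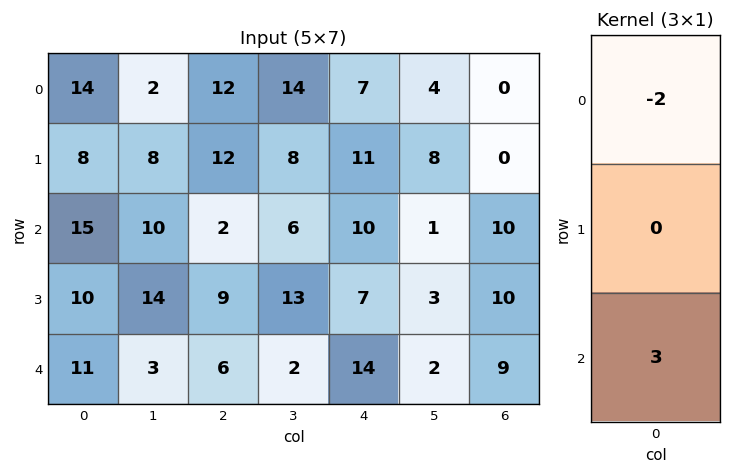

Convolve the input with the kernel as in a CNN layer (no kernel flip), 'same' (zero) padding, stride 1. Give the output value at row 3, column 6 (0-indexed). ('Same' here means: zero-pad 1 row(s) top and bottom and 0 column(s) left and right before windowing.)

The receptive field on the zero-padded input at this output position is [10 / 10 / 9]. Elementwise product with the kernel and sum: 10·-2 + 9·3.

7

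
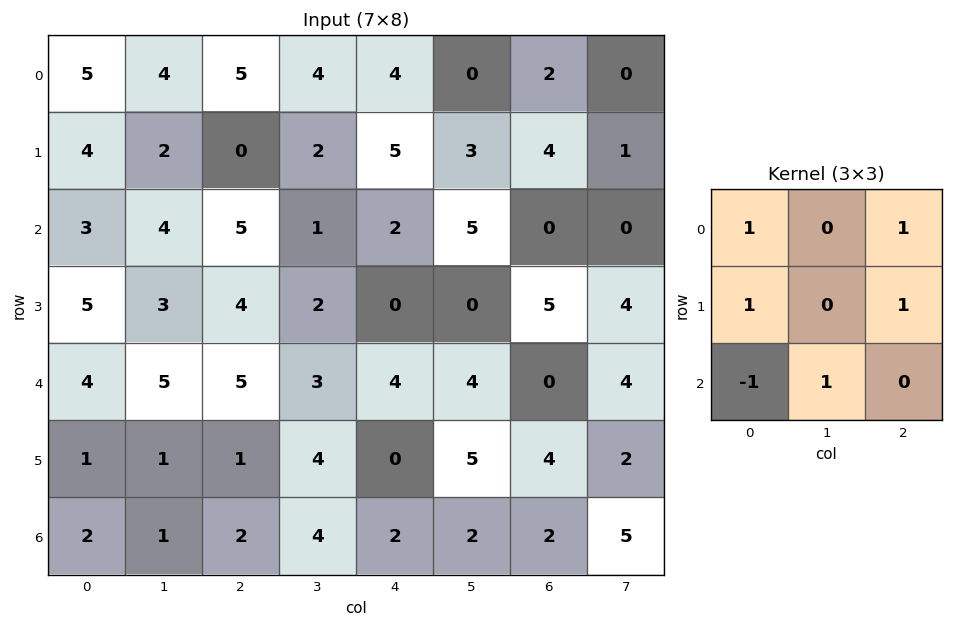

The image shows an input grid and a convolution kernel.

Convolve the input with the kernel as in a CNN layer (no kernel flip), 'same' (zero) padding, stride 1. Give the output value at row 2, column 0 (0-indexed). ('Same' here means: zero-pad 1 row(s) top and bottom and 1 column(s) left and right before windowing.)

11

The receptive field on the zero-padded input at this output position is [0 4 2 / 0 3 4 / 0 5 3]. Elementwise product with the kernel and sum: 0·1 + 2·1 + 0·1 + 4·1 + 0·-1 + 5·1.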